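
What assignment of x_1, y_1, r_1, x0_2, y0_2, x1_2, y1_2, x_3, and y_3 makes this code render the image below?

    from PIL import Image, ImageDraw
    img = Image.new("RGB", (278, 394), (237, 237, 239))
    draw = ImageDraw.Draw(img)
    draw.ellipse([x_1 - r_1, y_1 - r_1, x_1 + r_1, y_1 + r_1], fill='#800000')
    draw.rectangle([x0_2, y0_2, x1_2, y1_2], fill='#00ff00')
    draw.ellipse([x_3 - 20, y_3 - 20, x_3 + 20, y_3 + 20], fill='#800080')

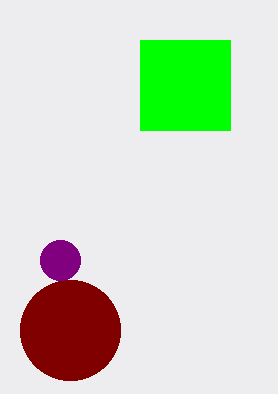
x_1 = 70, y_1 = 330, r_1 = 50, x0_2 = 140, y0_2 = 40, x1_2 = 230, y1_2 = 130, x_3 = 60, y_3 = 260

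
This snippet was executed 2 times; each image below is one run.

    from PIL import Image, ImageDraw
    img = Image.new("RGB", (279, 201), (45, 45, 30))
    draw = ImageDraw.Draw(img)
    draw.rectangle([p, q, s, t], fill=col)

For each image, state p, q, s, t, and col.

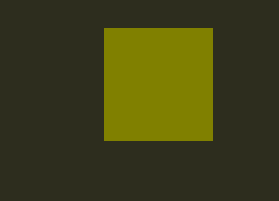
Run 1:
p = 104
q = 28
s = 212
t = 140
col = 'olive'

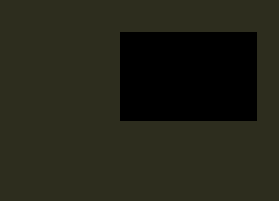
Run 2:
p = 120
q = 32
s = 256
t = 120
col = 'black'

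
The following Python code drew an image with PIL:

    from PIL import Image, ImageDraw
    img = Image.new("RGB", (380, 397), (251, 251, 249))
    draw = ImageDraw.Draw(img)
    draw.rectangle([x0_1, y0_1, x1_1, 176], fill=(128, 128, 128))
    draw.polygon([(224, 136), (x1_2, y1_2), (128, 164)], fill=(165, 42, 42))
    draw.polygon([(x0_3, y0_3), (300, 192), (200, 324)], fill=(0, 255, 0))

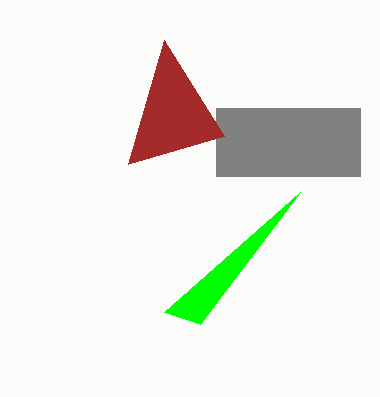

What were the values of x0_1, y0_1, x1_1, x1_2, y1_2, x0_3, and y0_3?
x0_1 = 216; y0_1 = 108; x1_1 = 360; x1_2 = 164; y1_2 = 40; x0_3 = 164; y0_3 = 312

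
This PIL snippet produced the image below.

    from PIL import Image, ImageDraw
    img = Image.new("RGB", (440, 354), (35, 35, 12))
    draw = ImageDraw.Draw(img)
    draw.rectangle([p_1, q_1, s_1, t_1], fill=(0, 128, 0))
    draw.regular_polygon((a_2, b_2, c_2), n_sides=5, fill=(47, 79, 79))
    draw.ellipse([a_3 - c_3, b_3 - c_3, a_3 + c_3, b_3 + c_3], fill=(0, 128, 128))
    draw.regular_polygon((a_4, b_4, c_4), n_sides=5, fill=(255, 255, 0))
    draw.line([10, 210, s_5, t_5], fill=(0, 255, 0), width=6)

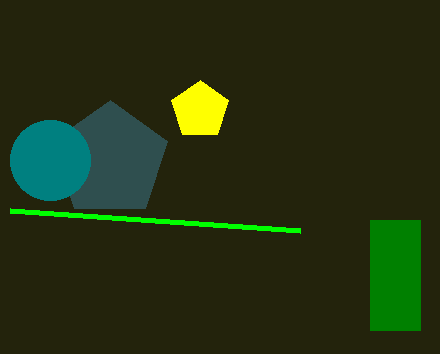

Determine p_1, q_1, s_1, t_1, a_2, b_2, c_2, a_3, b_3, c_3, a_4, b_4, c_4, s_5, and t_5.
p_1 = 370
q_1 = 220
s_1 = 420
t_1 = 330
a_2 = 110
b_2 = 160
c_2 = 60
a_3 = 50
b_3 = 160
c_3 = 40
a_4 = 200
b_4 = 110
c_4 = 30
s_5 = 300
t_5 = 230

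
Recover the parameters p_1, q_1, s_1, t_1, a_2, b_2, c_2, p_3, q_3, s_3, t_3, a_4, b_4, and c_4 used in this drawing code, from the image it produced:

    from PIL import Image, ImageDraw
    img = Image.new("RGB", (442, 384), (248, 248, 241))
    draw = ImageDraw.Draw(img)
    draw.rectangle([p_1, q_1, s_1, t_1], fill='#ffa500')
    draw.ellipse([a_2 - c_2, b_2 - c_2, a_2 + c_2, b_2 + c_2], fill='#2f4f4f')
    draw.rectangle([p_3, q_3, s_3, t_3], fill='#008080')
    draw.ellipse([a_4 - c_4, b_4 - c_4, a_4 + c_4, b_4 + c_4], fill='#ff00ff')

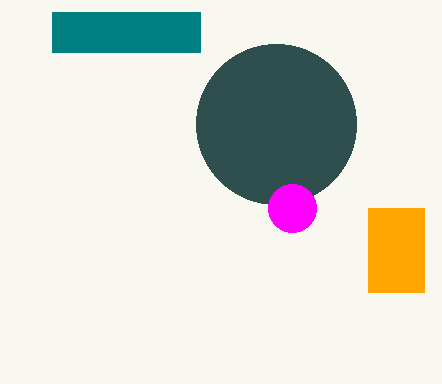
p_1 = 368
q_1 = 208
s_1 = 424
t_1 = 292
a_2 = 276
b_2 = 124
c_2 = 80
p_3 = 52
q_3 = 12
s_3 = 200
t_3 = 52
a_4 = 292
b_4 = 208
c_4 = 24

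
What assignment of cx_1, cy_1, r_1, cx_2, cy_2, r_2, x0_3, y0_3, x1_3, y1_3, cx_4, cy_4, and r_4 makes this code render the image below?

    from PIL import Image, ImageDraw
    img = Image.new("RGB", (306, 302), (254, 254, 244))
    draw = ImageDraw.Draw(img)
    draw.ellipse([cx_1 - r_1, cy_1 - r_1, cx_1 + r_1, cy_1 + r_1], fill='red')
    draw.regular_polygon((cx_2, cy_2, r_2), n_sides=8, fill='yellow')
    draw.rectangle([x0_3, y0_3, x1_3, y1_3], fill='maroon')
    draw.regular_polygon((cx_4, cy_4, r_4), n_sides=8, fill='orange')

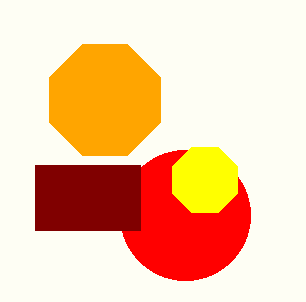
cx_1 = 185
cy_1 = 215
r_1 = 65
cx_2 = 205
cy_2 = 180
r_2 = 35
x0_3 = 35
y0_3 = 165
x1_3 = 140
y1_3 = 230
cx_4 = 105
cy_4 = 100
r_4 = 60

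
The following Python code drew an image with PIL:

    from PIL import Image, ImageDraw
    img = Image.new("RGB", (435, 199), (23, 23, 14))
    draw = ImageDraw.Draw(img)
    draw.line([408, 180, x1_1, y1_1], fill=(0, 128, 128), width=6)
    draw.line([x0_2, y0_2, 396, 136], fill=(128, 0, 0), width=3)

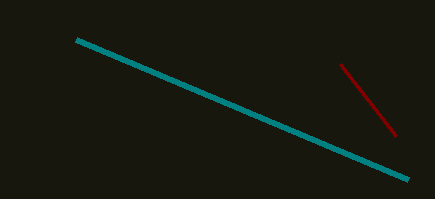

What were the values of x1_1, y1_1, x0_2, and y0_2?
x1_1 = 76; y1_1 = 40; x0_2 = 340; y0_2 = 64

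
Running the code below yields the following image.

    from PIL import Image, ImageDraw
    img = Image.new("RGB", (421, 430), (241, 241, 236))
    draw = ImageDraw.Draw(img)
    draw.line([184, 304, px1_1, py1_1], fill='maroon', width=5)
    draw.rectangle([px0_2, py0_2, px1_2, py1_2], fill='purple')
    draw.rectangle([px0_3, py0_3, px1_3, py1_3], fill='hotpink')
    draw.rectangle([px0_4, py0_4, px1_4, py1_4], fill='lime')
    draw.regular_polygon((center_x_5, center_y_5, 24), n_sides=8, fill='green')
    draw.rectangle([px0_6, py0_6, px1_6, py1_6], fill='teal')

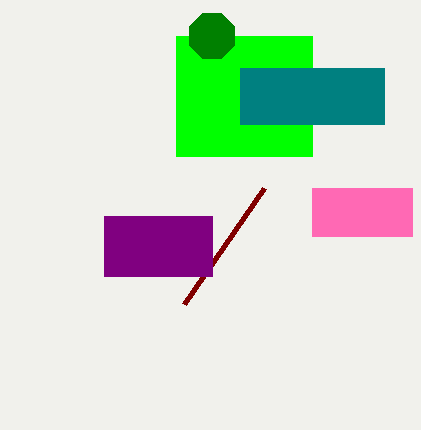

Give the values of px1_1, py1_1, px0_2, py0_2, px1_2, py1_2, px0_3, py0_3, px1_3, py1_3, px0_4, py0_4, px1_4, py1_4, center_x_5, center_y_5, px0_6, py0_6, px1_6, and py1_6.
px1_1 = 264; py1_1 = 188; px0_2 = 104; py0_2 = 216; px1_2 = 212; py1_2 = 276; px0_3 = 312; py0_3 = 188; px1_3 = 412; py1_3 = 236; px0_4 = 176; py0_4 = 36; px1_4 = 312; py1_4 = 156; center_x_5 = 212; center_y_5 = 36; px0_6 = 240; py0_6 = 68; px1_6 = 384; py1_6 = 124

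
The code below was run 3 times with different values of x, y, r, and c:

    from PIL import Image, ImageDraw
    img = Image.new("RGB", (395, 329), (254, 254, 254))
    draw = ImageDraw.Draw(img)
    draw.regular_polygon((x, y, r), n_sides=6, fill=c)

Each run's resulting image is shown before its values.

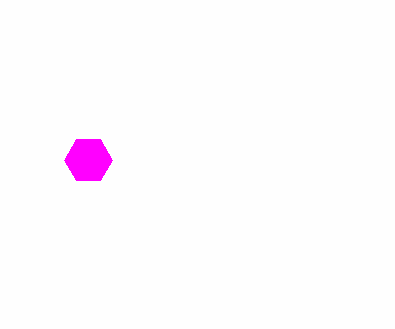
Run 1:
x = 88; y = 160; r = 24; c = 'magenta'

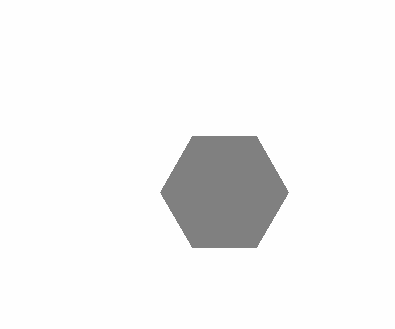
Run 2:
x = 224, y = 192, r = 64, c = 'gray'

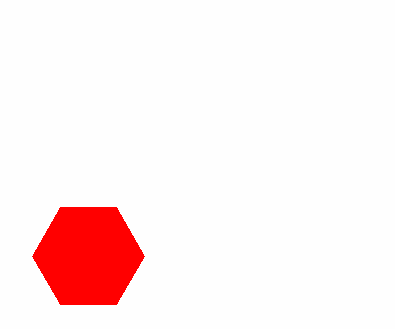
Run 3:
x = 88, y = 256, r = 56, c = 'red'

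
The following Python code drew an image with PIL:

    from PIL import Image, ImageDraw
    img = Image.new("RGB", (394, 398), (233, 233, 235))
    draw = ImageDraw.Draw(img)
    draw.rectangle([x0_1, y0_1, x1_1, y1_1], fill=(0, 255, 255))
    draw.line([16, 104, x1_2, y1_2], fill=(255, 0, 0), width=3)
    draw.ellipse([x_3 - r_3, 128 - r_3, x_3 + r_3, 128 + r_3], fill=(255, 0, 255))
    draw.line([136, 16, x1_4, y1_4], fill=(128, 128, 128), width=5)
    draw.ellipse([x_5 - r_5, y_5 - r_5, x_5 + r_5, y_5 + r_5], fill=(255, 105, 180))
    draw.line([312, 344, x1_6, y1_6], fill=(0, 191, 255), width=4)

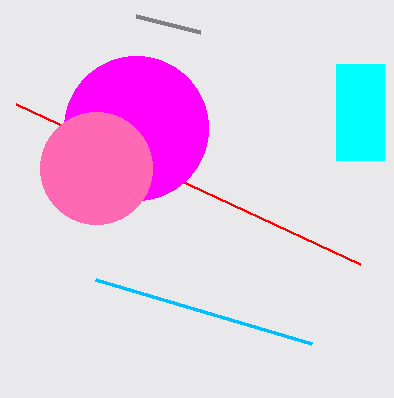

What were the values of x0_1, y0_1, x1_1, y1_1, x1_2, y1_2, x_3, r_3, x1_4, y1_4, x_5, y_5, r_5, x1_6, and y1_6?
x0_1 = 336, y0_1 = 64, x1_1 = 384, y1_1 = 160, x1_2 = 360, y1_2 = 264, x_3 = 136, r_3 = 72, x1_4 = 200, y1_4 = 32, x_5 = 96, y_5 = 168, r_5 = 56, x1_6 = 96, y1_6 = 280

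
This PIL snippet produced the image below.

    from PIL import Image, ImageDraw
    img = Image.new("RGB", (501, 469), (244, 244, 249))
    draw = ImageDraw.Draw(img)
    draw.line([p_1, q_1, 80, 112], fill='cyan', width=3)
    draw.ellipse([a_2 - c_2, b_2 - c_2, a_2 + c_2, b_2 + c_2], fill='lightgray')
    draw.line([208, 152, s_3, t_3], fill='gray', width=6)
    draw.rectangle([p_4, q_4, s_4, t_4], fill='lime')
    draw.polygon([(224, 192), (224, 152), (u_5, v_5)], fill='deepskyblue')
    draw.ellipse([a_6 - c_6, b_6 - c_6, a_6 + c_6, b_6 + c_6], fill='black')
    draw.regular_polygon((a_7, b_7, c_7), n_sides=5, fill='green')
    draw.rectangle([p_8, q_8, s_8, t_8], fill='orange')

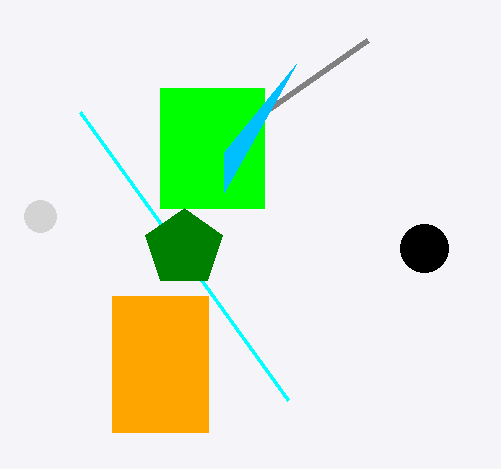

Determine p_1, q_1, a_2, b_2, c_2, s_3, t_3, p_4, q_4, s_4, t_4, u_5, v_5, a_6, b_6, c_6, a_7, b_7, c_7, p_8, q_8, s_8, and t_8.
p_1 = 288; q_1 = 400; a_2 = 40; b_2 = 216; c_2 = 16; s_3 = 368; t_3 = 40; p_4 = 160; q_4 = 88; s_4 = 264; t_4 = 208; u_5 = 296; v_5 = 64; a_6 = 424; b_6 = 248; c_6 = 24; a_7 = 184; b_7 = 248; c_7 = 40; p_8 = 112; q_8 = 296; s_8 = 208; t_8 = 432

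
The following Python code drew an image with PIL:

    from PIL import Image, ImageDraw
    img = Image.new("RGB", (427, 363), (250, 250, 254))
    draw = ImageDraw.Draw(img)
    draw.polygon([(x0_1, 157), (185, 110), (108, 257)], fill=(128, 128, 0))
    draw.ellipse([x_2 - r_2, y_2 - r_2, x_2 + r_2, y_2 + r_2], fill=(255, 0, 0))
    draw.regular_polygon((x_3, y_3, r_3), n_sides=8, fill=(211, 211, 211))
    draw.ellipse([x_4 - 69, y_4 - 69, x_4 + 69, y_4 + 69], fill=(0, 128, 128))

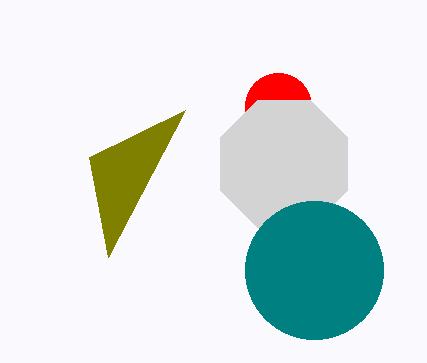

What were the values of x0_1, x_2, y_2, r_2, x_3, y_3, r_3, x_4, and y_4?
x0_1 = 89, x_2 = 278, y_2 = 106, r_2 = 33, x_3 = 284, y_3 = 164, r_3 = 69, x_4 = 314, y_4 = 270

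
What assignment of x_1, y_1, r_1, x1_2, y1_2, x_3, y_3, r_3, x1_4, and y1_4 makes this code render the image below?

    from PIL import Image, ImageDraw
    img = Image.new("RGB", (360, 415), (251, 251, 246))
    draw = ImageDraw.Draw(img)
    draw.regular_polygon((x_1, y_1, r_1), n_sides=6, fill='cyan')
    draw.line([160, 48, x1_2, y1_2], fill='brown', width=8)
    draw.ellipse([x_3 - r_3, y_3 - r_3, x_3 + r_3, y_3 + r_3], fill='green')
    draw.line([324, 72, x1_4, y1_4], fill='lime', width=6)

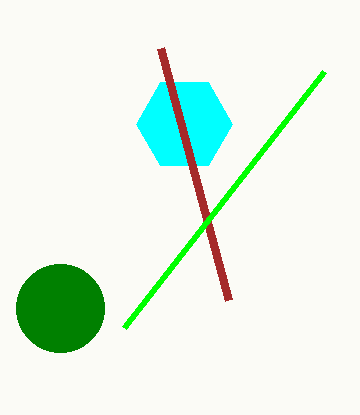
x_1 = 184; y_1 = 124; r_1 = 48; x1_2 = 228; y1_2 = 300; x_3 = 60; y_3 = 308; r_3 = 44; x1_4 = 124; y1_4 = 328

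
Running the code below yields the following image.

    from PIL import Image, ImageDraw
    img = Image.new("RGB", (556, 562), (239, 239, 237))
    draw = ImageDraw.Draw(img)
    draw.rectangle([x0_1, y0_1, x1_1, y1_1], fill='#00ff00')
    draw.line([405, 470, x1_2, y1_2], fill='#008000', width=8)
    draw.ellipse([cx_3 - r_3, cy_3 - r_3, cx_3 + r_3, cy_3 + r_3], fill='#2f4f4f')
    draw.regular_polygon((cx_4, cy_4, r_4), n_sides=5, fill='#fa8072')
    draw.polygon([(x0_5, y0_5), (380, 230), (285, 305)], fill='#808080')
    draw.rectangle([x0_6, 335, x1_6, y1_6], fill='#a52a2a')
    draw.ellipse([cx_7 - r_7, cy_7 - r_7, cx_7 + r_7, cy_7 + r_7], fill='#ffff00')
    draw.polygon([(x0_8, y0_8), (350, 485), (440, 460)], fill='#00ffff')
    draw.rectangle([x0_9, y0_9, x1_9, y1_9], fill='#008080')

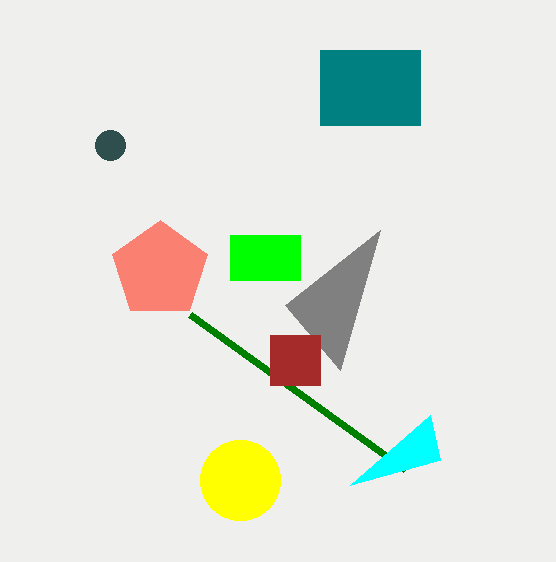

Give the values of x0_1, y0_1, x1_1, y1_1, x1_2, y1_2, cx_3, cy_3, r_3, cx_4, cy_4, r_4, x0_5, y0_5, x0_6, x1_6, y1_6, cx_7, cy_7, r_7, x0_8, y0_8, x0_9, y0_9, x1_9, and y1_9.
x0_1 = 230, y0_1 = 235, x1_1 = 300, y1_1 = 280, x1_2 = 190, y1_2 = 315, cx_3 = 110, cy_3 = 145, r_3 = 15, cx_4 = 160, cy_4 = 270, r_4 = 50, x0_5 = 340, y0_5 = 370, x0_6 = 270, x1_6 = 320, y1_6 = 385, cx_7 = 240, cy_7 = 480, r_7 = 40, x0_8 = 430, y0_8 = 415, x0_9 = 320, y0_9 = 50, x1_9 = 420, y1_9 = 125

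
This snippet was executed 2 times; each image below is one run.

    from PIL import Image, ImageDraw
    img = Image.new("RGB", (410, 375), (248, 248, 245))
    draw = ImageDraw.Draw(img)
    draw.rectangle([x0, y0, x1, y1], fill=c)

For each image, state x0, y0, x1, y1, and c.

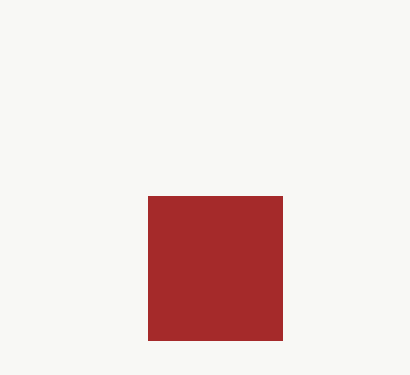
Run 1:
x0 = 148; y0 = 196; x1 = 282; y1 = 340; c = 'brown'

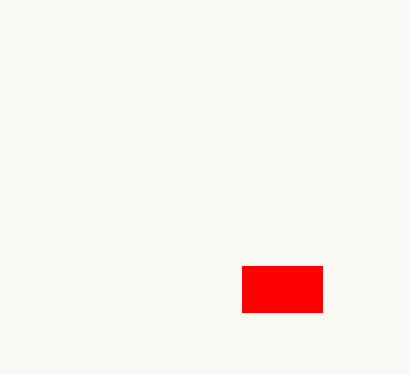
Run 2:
x0 = 242
y0 = 266
x1 = 322
y1 = 312
c = 'red'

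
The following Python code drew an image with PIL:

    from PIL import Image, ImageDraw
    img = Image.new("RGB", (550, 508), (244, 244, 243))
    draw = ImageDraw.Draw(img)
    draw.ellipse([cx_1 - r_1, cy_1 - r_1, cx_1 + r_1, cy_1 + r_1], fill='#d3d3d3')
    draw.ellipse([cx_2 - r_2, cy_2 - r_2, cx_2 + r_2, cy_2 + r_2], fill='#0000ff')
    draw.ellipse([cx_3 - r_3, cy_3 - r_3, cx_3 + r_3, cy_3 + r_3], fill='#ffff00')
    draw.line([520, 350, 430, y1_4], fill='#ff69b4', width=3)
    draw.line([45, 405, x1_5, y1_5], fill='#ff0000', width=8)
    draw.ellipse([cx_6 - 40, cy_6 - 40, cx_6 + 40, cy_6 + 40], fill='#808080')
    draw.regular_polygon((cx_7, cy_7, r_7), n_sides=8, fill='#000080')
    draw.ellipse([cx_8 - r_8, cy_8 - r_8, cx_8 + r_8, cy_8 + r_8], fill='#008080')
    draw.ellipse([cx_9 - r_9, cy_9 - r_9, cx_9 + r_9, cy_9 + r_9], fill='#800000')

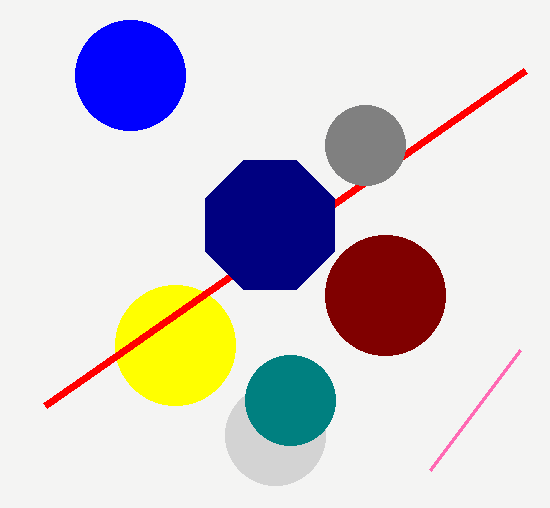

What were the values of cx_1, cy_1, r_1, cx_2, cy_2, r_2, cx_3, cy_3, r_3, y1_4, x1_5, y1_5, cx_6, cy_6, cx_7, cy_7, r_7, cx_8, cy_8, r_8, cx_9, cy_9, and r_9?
cx_1 = 275; cy_1 = 435; r_1 = 50; cx_2 = 130; cy_2 = 75; r_2 = 55; cx_3 = 175; cy_3 = 345; r_3 = 60; y1_4 = 470; x1_5 = 525; y1_5 = 70; cx_6 = 365; cy_6 = 145; cx_7 = 270; cy_7 = 225; r_7 = 70; cx_8 = 290; cy_8 = 400; r_8 = 45; cx_9 = 385; cy_9 = 295; r_9 = 60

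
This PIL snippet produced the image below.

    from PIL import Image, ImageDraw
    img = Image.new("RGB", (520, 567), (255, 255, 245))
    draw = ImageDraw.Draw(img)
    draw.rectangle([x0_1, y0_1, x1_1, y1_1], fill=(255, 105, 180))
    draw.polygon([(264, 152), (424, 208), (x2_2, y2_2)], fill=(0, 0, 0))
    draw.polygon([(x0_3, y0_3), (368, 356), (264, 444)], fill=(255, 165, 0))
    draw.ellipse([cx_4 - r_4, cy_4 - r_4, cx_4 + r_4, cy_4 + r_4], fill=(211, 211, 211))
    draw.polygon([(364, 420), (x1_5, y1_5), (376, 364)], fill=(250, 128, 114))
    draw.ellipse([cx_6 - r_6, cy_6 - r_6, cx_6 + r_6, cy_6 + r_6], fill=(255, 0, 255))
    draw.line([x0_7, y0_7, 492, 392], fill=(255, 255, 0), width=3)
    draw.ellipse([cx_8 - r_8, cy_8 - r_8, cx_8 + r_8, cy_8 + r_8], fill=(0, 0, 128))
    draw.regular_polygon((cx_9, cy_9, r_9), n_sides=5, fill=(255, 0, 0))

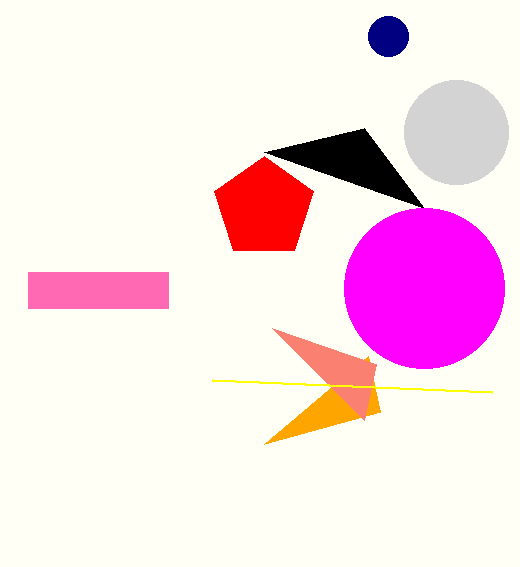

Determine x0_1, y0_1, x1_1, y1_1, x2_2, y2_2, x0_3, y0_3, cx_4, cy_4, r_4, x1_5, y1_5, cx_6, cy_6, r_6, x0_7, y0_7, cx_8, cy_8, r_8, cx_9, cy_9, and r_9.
x0_1 = 28
y0_1 = 272
x1_1 = 168
y1_1 = 308
x2_2 = 364
y2_2 = 128
x0_3 = 380
y0_3 = 412
cx_4 = 456
cy_4 = 132
r_4 = 52
x1_5 = 272
y1_5 = 328
cx_6 = 424
cy_6 = 288
r_6 = 80
x0_7 = 212
y0_7 = 380
cx_8 = 388
cy_8 = 36
r_8 = 20
cx_9 = 264
cy_9 = 208
r_9 = 52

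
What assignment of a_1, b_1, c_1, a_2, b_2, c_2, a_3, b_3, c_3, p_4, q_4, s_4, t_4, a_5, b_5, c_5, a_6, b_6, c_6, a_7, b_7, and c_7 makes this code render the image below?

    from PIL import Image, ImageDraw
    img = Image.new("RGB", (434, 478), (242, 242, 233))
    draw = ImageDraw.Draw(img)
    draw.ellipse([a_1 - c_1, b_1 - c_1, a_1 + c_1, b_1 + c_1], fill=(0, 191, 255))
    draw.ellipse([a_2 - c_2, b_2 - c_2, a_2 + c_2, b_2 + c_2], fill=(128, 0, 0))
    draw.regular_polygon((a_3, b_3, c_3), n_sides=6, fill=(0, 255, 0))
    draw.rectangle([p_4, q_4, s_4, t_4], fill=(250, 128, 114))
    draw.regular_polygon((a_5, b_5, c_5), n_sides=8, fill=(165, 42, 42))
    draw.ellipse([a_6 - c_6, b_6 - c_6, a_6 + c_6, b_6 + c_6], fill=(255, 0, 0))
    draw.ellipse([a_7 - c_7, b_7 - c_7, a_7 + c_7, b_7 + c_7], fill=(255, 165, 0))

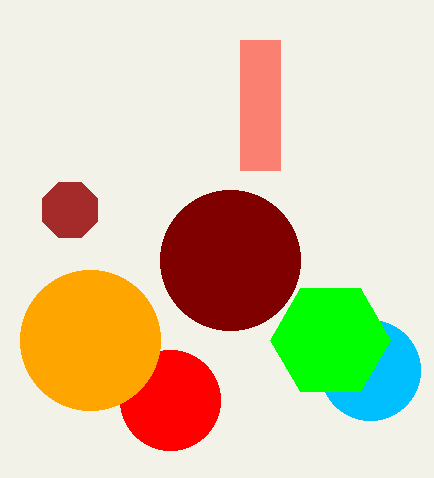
a_1 = 370, b_1 = 370, c_1 = 50, a_2 = 230, b_2 = 260, c_2 = 70, a_3 = 330, b_3 = 340, c_3 = 60, p_4 = 240, q_4 = 40, s_4 = 280, t_4 = 170, a_5 = 70, b_5 = 210, c_5 = 30, a_6 = 170, b_6 = 400, c_6 = 50, a_7 = 90, b_7 = 340, c_7 = 70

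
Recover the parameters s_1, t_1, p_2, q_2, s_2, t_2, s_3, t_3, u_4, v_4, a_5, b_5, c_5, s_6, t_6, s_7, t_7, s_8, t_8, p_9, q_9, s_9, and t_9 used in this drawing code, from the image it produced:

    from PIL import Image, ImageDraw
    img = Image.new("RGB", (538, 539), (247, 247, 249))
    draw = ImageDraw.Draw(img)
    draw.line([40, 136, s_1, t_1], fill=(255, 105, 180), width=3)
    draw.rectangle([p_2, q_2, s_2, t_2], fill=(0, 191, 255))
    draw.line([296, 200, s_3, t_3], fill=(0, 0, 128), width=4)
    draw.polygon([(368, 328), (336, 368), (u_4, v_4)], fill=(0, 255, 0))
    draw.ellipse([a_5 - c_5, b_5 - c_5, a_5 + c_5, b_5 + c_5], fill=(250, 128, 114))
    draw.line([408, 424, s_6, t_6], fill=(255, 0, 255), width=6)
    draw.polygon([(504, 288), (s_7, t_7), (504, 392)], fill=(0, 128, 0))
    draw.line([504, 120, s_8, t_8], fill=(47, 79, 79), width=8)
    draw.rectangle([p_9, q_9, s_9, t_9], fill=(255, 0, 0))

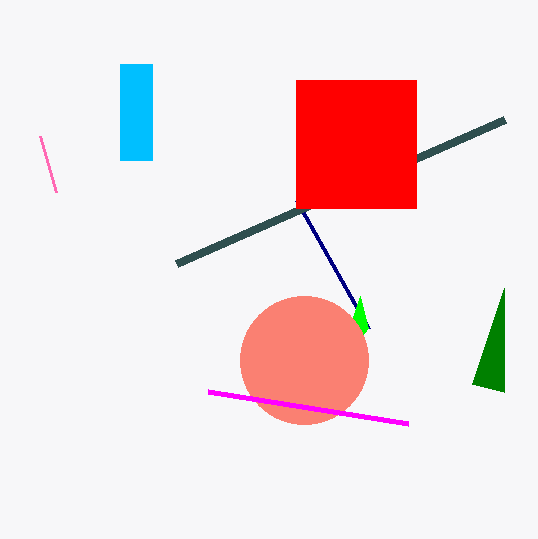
s_1 = 56, t_1 = 192, p_2 = 120, q_2 = 64, s_2 = 152, t_2 = 160, s_3 = 368, t_3 = 328, u_4 = 360, v_4 = 296, a_5 = 304, b_5 = 360, c_5 = 64, s_6 = 208, t_6 = 392, s_7 = 472, t_7 = 384, s_8 = 176, t_8 = 264, p_9 = 296, q_9 = 80, s_9 = 416, t_9 = 208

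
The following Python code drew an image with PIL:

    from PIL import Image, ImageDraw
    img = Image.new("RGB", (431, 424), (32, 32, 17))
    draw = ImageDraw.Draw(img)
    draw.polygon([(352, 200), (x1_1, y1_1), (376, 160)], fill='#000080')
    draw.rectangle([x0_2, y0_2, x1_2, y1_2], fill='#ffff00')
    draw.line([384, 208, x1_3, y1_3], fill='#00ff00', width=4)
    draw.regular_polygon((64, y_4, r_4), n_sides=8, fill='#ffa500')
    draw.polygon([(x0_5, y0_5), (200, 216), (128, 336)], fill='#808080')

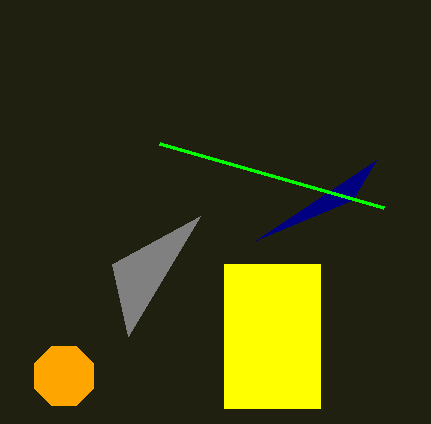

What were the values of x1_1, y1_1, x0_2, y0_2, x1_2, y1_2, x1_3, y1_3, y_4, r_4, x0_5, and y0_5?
x1_1 = 256
y1_1 = 240
x0_2 = 224
y0_2 = 264
x1_2 = 320
y1_2 = 408
x1_3 = 160
y1_3 = 144
y_4 = 376
r_4 = 32
x0_5 = 112
y0_5 = 264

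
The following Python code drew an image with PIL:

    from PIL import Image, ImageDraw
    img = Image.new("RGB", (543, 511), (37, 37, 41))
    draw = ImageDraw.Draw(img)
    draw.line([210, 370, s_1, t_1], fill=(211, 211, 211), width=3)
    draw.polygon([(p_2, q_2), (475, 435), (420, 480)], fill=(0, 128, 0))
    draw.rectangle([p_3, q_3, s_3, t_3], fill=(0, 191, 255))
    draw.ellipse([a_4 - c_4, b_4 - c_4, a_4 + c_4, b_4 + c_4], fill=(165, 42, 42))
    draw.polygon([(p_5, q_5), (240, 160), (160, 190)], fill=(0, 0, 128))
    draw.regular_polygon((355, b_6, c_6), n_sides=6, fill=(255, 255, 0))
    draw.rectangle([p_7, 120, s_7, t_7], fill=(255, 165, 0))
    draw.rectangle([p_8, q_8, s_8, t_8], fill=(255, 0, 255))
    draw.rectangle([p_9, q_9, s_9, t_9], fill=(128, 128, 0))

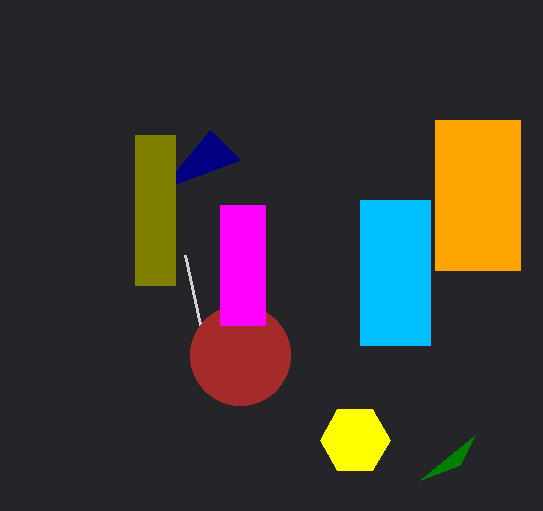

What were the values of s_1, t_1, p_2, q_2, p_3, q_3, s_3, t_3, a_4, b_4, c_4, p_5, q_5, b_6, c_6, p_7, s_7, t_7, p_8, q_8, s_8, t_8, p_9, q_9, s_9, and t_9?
s_1 = 185; t_1 = 255; p_2 = 460; q_2 = 465; p_3 = 360; q_3 = 200; s_3 = 430; t_3 = 345; a_4 = 240; b_4 = 355; c_4 = 50; p_5 = 210; q_5 = 130; b_6 = 440; c_6 = 35; p_7 = 435; s_7 = 520; t_7 = 270; p_8 = 220; q_8 = 205; s_8 = 265; t_8 = 325; p_9 = 135; q_9 = 135; s_9 = 175; t_9 = 285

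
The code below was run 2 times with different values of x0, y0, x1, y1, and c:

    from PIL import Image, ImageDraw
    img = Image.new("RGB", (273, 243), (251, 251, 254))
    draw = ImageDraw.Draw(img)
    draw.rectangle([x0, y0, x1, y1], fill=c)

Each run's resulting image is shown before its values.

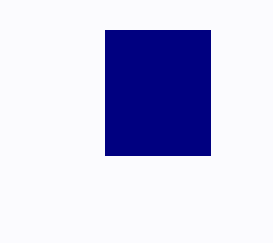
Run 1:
x0 = 105
y0 = 30
x1 = 210
y1 = 155
c = 'navy'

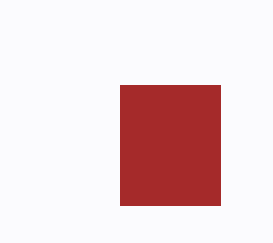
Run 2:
x0 = 120
y0 = 85
x1 = 220
y1 = 205
c = 'brown'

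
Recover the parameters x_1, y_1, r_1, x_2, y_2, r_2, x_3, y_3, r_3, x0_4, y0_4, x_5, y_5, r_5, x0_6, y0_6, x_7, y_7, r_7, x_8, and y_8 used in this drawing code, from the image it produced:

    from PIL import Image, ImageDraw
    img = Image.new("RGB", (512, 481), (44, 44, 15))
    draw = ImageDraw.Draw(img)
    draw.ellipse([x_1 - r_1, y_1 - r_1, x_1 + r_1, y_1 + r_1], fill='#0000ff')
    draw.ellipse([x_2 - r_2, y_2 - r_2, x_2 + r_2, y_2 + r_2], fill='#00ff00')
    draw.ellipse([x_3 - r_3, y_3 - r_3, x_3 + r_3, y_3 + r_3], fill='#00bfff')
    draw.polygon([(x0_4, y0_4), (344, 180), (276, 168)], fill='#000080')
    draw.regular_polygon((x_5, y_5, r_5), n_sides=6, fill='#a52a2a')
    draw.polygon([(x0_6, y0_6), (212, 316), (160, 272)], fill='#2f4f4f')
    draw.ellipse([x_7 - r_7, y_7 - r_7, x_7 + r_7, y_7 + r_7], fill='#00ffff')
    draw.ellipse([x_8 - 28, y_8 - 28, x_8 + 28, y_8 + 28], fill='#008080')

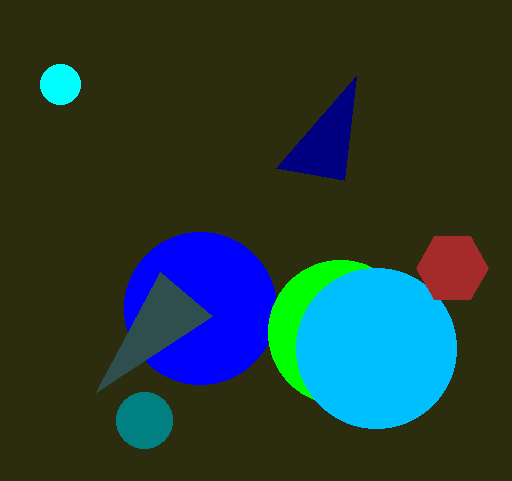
x_1 = 200, y_1 = 308, r_1 = 76, x_2 = 340, y_2 = 332, r_2 = 72, x_3 = 376, y_3 = 348, r_3 = 80, x0_4 = 356, y0_4 = 76, x_5 = 452, y_5 = 268, r_5 = 36, x0_6 = 96, y0_6 = 392, x_7 = 60, y_7 = 84, r_7 = 20, x_8 = 144, y_8 = 420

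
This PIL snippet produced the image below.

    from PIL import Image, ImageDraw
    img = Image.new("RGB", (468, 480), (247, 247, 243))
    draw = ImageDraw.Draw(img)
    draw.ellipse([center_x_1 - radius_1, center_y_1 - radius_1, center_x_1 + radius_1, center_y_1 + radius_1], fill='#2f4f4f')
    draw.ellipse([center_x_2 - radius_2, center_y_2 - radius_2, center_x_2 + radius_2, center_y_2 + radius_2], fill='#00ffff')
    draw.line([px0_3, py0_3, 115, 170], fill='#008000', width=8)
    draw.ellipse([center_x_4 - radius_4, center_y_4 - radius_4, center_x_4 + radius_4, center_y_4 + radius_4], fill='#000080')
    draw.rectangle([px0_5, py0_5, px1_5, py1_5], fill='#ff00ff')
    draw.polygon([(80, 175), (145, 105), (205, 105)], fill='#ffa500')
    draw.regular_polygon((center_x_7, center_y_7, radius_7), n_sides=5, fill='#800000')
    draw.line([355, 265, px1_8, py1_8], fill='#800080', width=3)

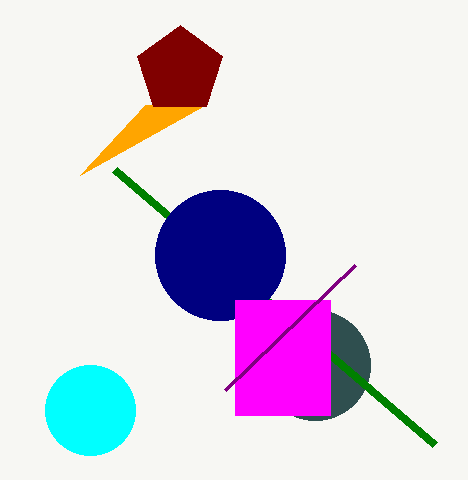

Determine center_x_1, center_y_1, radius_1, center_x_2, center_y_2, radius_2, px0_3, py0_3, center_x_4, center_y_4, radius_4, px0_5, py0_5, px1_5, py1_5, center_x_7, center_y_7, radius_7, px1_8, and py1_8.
center_x_1 = 315; center_y_1 = 365; radius_1 = 55; center_x_2 = 90; center_y_2 = 410; radius_2 = 45; px0_3 = 435; py0_3 = 445; center_x_4 = 220; center_y_4 = 255; radius_4 = 65; px0_5 = 235; py0_5 = 300; px1_5 = 330; py1_5 = 415; center_x_7 = 180; center_y_7 = 70; radius_7 = 45; px1_8 = 225; py1_8 = 390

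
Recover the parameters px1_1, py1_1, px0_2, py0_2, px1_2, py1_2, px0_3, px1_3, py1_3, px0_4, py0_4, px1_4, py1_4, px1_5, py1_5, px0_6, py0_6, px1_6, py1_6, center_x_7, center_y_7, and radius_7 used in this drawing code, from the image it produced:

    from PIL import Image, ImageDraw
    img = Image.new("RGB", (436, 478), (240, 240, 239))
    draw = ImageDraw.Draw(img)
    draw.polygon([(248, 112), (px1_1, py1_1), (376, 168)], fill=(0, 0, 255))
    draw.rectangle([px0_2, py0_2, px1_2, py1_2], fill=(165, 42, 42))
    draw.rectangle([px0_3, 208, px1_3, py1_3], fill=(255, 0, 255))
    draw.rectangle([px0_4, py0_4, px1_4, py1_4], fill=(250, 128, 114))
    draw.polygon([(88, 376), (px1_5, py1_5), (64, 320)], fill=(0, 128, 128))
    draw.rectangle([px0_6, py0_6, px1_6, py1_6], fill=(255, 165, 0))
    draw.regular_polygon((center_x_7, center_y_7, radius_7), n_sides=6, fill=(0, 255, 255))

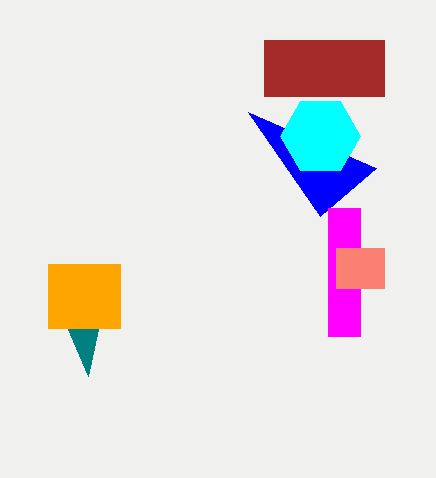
px1_1 = 320, py1_1 = 216, px0_2 = 264, py0_2 = 40, px1_2 = 384, py1_2 = 96, px0_3 = 328, px1_3 = 360, py1_3 = 336, px0_4 = 336, py0_4 = 248, px1_4 = 384, py1_4 = 288, px1_5 = 112, py1_5 = 264, px0_6 = 48, py0_6 = 264, px1_6 = 120, py1_6 = 328, center_x_7 = 320, center_y_7 = 136, radius_7 = 40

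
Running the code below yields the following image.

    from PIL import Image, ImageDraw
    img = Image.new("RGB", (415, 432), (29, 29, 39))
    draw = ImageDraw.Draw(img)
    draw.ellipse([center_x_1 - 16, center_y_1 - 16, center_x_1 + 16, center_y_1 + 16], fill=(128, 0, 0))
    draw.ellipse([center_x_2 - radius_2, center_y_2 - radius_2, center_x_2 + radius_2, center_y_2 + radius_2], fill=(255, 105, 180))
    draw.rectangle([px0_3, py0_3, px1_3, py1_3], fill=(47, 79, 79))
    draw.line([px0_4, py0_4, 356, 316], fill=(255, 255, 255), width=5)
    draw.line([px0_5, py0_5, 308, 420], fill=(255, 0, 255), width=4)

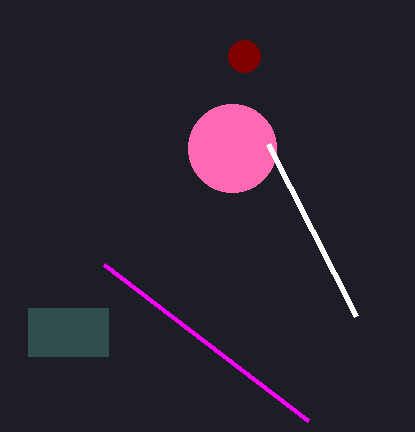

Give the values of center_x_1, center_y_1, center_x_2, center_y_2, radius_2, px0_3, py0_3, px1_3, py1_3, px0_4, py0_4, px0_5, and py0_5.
center_x_1 = 244, center_y_1 = 56, center_x_2 = 232, center_y_2 = 148, radius_2 = 44, px0_3 = 28, py0_3 = 308, px1_3 = 108, py1_3 = 356, px0_4 = 268, py0_4 = 144, px0_5 = 104, py0_5 = 264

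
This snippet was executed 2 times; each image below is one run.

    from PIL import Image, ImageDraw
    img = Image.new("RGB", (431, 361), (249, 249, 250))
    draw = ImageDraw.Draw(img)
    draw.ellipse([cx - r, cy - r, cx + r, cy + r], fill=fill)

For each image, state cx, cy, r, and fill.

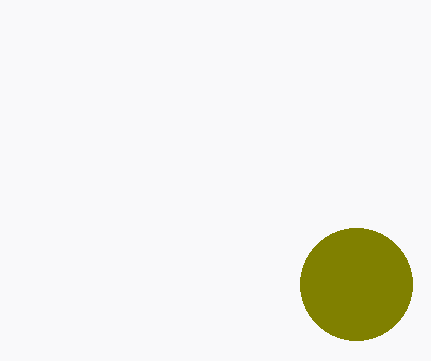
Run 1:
cx = 356, cy = 284, r = 56, fill = 'olive'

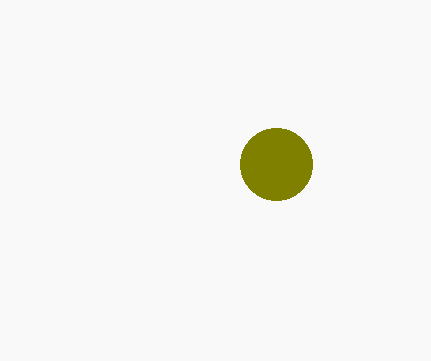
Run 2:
cx = 276
cy = 164
r = 36
fill = 'olive'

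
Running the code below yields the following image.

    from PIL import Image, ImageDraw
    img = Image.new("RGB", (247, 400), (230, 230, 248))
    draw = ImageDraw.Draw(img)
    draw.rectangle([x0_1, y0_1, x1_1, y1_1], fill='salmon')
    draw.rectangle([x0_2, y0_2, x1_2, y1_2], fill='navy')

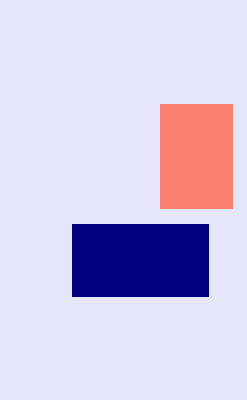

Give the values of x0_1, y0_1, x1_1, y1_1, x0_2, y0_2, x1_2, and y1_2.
x0_1 = 160; y0_1 = 104; x1_1 = 232; y1_1 = 208; x0_2 = 72; y0_2 = 224; x1_2 = 208; y1_2 = 296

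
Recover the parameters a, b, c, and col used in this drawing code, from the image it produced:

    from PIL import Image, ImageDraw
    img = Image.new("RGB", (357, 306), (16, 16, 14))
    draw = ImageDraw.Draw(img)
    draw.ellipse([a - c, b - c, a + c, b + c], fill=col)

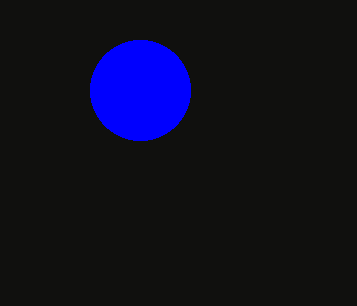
a = 140, b = 90, c = 50, col = 'blue'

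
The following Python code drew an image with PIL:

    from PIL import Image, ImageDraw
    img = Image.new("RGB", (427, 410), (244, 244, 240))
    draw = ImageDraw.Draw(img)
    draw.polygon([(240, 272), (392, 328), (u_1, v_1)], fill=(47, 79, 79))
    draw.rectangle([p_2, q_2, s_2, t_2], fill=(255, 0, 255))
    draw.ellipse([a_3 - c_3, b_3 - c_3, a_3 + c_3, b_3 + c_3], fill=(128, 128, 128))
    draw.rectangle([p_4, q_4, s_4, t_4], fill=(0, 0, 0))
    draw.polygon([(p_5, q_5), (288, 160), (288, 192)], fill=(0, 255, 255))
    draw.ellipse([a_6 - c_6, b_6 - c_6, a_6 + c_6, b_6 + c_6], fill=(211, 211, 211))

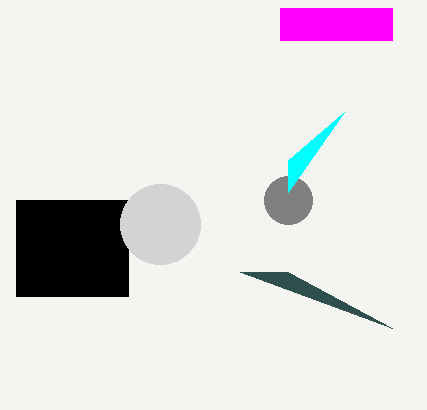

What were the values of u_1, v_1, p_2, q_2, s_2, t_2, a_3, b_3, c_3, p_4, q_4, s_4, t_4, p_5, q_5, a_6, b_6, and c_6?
u_1 = 288
v_1 = 272
p_2 = 280
q_2 = 8
s_2 = 392
t_2 = 40
a_3 = 288
b_3 = 200
c_3 = 24
p_4 = 16
q_4 = 200
s_4 = 128
t_4 = 296
p_5 = 344
q_5 = 112
a_6 = 160
b_6 = 224
c_6 = 40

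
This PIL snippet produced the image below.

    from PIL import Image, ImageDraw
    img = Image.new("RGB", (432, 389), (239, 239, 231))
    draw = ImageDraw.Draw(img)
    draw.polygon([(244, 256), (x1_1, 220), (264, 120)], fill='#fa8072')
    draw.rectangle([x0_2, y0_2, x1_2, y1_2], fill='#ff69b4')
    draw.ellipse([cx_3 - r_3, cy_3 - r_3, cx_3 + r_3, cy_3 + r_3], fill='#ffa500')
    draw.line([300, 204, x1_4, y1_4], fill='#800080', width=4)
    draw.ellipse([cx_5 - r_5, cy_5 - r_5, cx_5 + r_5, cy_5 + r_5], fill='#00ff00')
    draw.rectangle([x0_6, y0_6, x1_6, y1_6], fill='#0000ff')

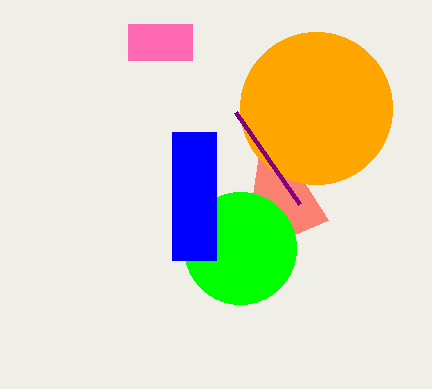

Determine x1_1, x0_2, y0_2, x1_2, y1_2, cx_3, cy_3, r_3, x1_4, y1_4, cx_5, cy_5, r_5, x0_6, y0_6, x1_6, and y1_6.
x1_1 = 328
x0_2 = 128
y0_2 = 24
x1_2 = 192
y1_2 = 60
cx_3 = 316
cy_3 = 108
r_3 = 76
x1_4 = 236
y1_4 = 112
cx_5 = 240
cy_5 = 248
r_5 = 56
x0_6 = 172
y0_6 = 132
x1_6 = 216
y1_6 = 260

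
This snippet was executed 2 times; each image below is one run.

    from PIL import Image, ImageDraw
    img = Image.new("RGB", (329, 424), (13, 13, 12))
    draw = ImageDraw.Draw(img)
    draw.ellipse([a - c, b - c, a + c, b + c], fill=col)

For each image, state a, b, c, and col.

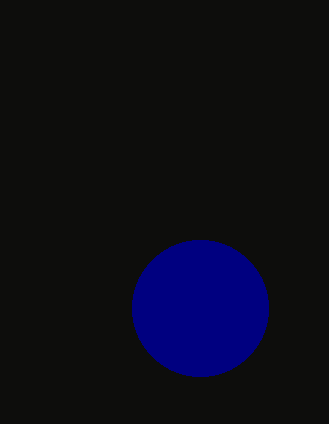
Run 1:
a = 200; b = 308; c = 68; col = 'navy'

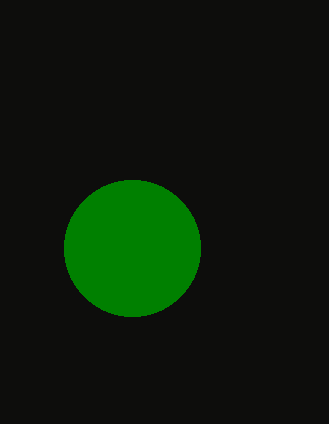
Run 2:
a = 132, b = 248, c = 68, col = 'green'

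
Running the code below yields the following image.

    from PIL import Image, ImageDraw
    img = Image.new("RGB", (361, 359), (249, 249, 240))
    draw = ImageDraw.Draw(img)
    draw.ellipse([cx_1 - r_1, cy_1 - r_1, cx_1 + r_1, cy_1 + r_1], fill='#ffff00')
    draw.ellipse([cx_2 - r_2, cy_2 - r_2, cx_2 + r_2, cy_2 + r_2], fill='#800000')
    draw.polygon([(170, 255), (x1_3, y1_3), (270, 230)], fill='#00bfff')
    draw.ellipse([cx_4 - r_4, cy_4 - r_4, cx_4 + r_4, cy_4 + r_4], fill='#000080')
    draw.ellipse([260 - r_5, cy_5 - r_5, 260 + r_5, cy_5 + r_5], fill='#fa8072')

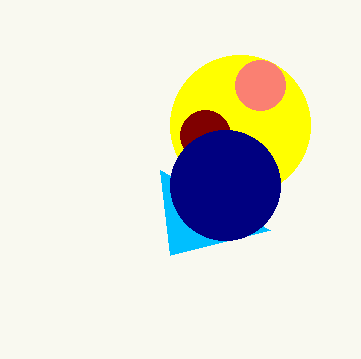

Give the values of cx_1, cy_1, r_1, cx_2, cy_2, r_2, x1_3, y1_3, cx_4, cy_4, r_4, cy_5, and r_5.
cx_1 = 240, cy_1 = 125, r_1 = 70, cx_2 = 205, cy_2 = 135, r_2 = 25, x1_3 = 160, y1_3 = 170, cx_4 = 225, cy_4 = 185, r_4 = 55, cy_5 = 85, r_5 = 25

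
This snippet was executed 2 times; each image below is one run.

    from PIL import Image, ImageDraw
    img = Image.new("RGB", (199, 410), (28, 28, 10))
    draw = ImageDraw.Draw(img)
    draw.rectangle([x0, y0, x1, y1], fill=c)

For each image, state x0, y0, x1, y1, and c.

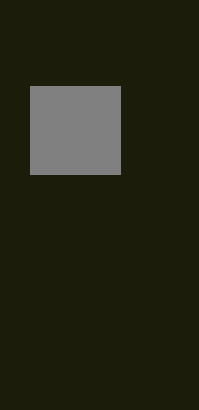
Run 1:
x0 = 30; y0 = 86; x1 = 120; y1 = 174; c = 'gray'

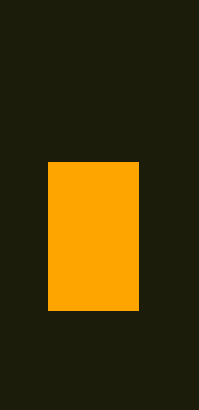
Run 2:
x0 = 48; y0 = 162; x1 = 138; y1 = 310; c = 'orange'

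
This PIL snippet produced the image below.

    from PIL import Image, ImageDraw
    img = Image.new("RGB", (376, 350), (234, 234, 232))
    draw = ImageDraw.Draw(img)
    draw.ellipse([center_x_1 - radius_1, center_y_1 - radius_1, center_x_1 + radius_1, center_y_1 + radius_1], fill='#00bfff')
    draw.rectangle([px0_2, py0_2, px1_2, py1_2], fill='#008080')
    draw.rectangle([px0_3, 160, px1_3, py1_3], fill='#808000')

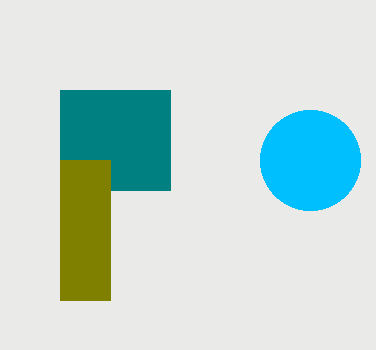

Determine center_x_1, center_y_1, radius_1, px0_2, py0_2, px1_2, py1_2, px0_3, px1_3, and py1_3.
center_x_1 = 310; center_y_1 = 160; radius_1 = 50; px0_2 = 60; py0_2 = 90; px1_2 = 170; py1_2 = 190; px0_3 = 60; px1_3 = 110; py1_3 = 300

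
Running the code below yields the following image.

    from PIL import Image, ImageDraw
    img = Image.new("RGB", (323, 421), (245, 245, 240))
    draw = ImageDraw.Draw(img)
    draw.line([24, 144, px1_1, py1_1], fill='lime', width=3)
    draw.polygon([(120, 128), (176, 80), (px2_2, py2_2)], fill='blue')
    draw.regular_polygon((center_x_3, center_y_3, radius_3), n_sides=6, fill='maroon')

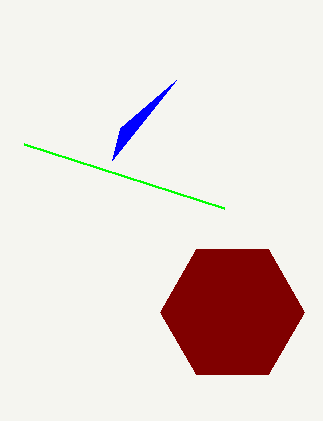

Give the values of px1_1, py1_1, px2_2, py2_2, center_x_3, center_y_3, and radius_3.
px1_1 = 224, py1_1 = 208, px2_2 = 112, py2_2 = 160, center_x_3 = 232, center_y_3 = 312, radius_3 = 72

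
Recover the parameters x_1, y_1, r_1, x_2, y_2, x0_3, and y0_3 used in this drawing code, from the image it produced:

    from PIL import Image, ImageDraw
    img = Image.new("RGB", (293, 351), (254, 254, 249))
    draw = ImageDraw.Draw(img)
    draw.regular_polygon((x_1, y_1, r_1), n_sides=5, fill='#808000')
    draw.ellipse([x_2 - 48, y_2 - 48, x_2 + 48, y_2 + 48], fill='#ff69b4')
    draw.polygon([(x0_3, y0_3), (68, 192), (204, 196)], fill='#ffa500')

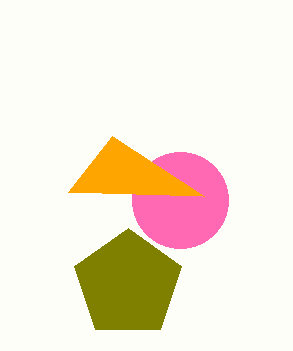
x_1 = 128; y_1 = 284; r_1 = 56; x_2 = 180; y_2 = 200; x0_3 = 112; y0_3 = 136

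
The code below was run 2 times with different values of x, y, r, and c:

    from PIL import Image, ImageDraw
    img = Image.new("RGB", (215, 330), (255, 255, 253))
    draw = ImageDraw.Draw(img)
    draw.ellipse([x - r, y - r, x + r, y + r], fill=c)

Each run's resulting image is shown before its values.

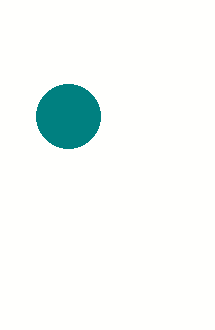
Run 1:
x = 68
y = 116
r = 32
c = 'teal'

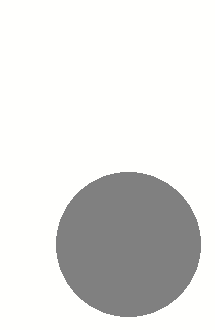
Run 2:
x = 128, y = 244, r = 72, c = 'gray'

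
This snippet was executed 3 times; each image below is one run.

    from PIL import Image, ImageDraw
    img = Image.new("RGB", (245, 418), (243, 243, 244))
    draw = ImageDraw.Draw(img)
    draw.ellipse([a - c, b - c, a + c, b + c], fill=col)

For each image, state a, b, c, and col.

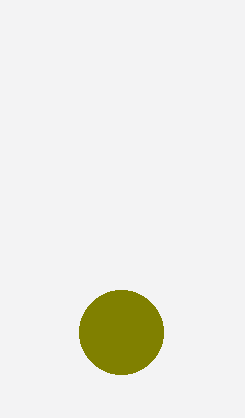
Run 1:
a = 121
b = 332
c = 42
col = 'olive'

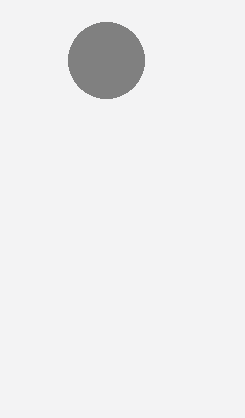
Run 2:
a = 106
b = 60
c = 38
col = 'gray'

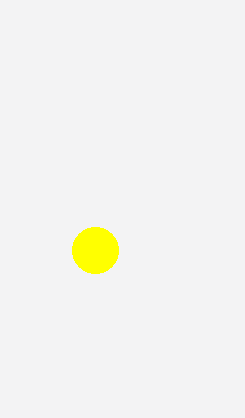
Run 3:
a = 95, b = 250, c = 23, col = 'yellow'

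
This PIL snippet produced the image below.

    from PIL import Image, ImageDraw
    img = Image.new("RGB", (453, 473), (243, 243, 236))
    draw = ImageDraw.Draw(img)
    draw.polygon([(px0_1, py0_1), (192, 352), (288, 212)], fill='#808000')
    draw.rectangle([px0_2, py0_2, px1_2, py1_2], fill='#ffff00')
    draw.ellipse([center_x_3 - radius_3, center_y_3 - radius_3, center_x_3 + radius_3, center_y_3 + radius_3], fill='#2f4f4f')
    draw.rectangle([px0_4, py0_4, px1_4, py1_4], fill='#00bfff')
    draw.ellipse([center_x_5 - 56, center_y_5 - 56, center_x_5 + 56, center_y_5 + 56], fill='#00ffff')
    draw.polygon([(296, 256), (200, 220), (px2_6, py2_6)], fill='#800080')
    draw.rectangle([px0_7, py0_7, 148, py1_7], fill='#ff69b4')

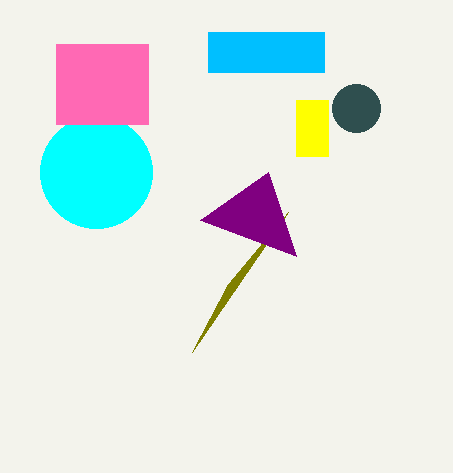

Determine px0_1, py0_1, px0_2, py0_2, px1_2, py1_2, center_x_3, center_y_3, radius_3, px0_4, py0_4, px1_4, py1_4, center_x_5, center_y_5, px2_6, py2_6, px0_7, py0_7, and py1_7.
px0_1 = 228; py0_1 = 284; px0_2 = 296; py0_2 = 100; px1_2 = 328; py1_2 = 156; center_x_3 = 356; center_y_3 = 108; radius_3 = 24; px0_4 = 208; py0_4 = 32; px1_4 = 324; py1_4 = 72; center_x_5 = 96; center_y_5 = 172; px2_6 = 268; py2_6 = 172; px0_7 = 56; py0_7 = 44; py1_7 = 124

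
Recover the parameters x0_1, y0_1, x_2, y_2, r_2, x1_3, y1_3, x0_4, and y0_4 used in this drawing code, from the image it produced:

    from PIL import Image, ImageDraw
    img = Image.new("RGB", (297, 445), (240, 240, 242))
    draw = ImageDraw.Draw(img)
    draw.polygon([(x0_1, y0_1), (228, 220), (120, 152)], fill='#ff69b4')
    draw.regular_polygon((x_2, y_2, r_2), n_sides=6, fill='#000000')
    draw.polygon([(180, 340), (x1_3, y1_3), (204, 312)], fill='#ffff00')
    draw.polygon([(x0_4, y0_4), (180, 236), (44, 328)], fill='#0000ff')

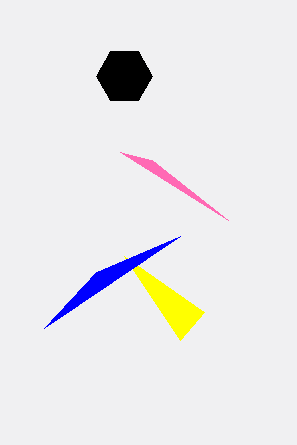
x0_1 = 152; y0_1 = 160; x_2 = 124; y_2 = 76; r_2 = 28; x1_3 = 124; y1_3 = 256; x0_4 = 96; y0_4 = 272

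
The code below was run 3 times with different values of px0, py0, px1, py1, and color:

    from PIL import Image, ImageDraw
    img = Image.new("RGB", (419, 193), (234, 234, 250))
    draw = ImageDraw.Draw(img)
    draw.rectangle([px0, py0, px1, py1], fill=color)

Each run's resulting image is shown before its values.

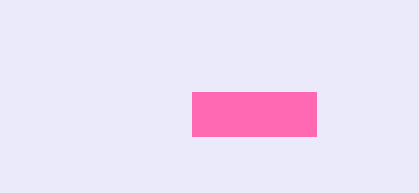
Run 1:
px0 = 192
py0 = 92
px1 = 316
py1 = 136
color = 'hotpink'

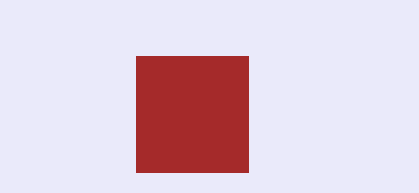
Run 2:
px0 = 136, py0 = 56, px1 = 248, py1 = 172, color = 'brown'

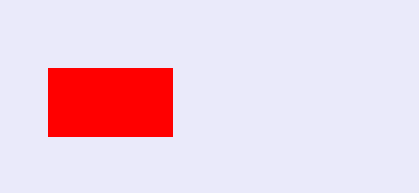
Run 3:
px0 = 48, py0 = 68, px1 = 172, py1 = 136, color = 'red'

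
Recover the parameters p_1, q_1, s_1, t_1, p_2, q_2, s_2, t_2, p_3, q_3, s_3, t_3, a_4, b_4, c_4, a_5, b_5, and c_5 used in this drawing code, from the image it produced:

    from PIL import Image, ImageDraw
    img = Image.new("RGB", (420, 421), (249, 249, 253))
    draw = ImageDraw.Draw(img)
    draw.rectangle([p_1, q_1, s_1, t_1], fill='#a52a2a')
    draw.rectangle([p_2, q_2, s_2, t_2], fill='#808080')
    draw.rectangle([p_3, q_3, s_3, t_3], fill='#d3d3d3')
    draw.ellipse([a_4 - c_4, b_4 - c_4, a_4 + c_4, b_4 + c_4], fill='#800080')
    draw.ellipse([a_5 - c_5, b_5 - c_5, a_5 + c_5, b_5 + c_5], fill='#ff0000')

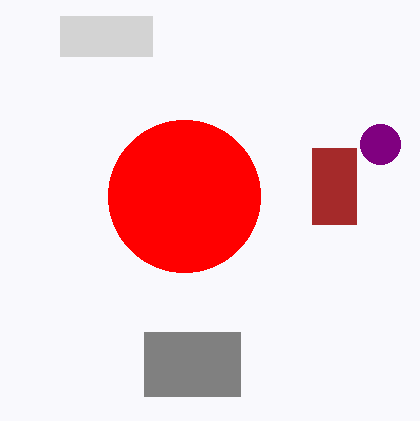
p_1 = 312, q_1 = 148, s_1 = 356, t_1 = 224, p_2 = 144, q_2 = 332, s_2 = 240, t_2 = 396, p_3 = 60, q_3 = 16, s_3 = 152, t_3 = 56, a_4 = 380, b_4 = 144, c_4 = 20, a_5 = 184, b_5 = 196, c_5 = 76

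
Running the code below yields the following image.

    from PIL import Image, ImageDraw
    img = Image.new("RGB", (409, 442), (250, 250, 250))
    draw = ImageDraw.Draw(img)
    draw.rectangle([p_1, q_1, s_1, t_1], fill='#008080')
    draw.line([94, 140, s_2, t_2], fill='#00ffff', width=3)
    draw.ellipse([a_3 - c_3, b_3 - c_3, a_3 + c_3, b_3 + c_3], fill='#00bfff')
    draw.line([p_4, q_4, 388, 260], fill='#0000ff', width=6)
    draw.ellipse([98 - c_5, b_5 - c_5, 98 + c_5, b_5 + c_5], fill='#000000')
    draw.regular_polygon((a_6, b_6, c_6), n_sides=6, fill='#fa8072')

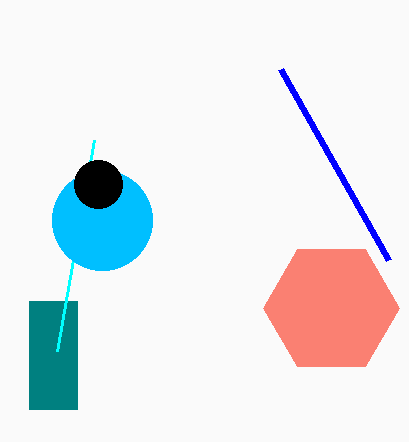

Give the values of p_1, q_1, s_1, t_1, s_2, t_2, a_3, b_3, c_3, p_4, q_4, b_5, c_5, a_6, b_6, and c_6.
p_1 = 29; q_1 = 301; s_1 = 77; t_1 = 409; s_2 = 57; t_2 = 351; a_3 = 102; b_3 = 220; c_3 = 50; p_4 = 280; q_4 = 69; b_5 = 184; c_5 = 24; a_6 = 331; b_6 = 308; c_6 = 68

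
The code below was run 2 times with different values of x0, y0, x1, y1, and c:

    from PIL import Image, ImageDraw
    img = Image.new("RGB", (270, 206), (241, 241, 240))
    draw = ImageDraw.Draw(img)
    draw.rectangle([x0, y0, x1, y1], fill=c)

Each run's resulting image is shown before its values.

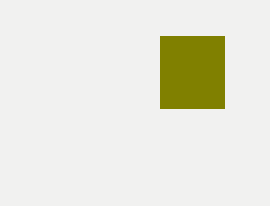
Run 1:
x0 = 160; y0 = 36; x1 = 224; y1 = 108; c = 'olive'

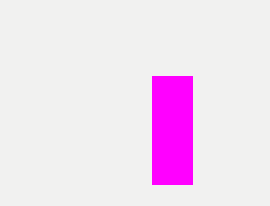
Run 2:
x0 = 152
y0 = 76
x1 = 192
y1 = 184
c = 'magenta'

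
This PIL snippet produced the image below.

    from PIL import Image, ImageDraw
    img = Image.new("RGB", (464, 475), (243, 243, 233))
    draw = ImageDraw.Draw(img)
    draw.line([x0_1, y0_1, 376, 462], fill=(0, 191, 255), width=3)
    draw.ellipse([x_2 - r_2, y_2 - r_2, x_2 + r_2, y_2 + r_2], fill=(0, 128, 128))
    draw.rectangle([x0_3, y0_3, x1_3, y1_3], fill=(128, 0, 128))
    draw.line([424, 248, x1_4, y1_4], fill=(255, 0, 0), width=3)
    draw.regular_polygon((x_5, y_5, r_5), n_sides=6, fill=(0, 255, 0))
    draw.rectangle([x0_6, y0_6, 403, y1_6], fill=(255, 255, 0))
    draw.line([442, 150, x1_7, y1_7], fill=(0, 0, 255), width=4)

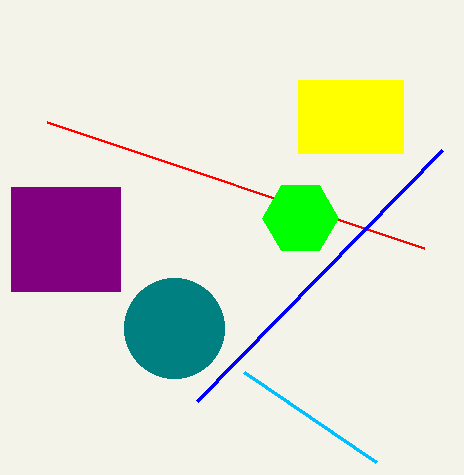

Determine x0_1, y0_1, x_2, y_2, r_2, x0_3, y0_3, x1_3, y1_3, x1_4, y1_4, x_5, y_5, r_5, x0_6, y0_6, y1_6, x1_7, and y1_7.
x0_1 = 244; y0_1 = 372; x_2 = 174; y_2 = 328; r_2 = 50; x0_3 = 11; y0_3 = 187; x1_3 = 120; y1_3 = 291; x1_4 = 47; y1_4 = 122; x_5 = 300; y_5 = 218; r_5 = 38; x0_6 = 298; y0_6 = 80; y1_6 = 153; x1_7 = 197; y1_7 = 401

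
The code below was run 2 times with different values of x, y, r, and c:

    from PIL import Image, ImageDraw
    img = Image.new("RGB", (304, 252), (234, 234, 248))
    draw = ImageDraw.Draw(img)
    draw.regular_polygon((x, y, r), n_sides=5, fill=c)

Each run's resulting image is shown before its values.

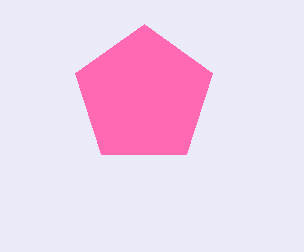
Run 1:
x = 144, y = 96, r = 72, c = 'hotpink'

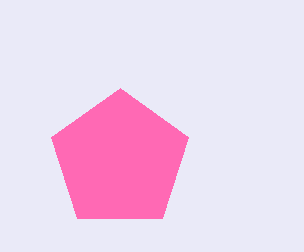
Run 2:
x = 120
y = 160
r = 72
c = 'hotpink'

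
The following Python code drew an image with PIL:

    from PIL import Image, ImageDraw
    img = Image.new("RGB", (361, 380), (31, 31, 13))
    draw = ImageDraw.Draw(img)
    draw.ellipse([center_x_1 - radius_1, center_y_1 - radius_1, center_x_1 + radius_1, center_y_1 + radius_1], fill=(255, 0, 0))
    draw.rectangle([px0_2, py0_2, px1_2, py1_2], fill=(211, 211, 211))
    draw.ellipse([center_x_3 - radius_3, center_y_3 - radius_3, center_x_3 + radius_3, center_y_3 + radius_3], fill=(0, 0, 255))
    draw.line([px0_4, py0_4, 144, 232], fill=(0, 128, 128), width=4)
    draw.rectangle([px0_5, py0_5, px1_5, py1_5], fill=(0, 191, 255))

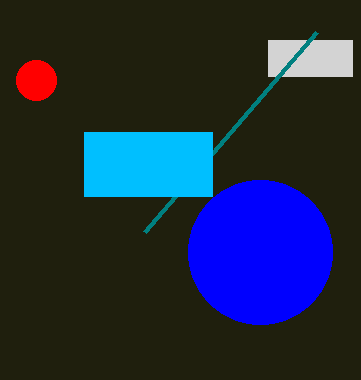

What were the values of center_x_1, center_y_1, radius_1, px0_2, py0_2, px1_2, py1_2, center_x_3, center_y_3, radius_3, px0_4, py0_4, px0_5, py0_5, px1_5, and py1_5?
center_x_1 = 36
center_y_1 = 80
radius_1 = 20
px0_2 = 268
py0_2 = 40
px1_2 = 352
py1_2 = 76
center_x_3 = 260
center_y_3 = 252
radius_3 = 72
px0_4 = 316
py0_4 = 32
px0_5 = 84
py0_5 = 132
px1_5 = 212
py1_5 = 196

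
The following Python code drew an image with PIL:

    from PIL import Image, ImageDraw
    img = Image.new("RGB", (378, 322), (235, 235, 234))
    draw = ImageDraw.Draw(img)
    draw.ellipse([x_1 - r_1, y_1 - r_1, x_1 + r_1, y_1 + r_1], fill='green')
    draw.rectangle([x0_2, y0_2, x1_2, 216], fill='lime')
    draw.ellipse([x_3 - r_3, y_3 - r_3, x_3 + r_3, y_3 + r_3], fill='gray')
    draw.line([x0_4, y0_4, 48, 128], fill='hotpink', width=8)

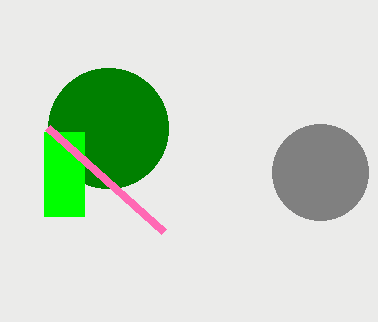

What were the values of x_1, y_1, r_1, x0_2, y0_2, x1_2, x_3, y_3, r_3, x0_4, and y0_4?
x_1 = 108, y_1 = 128, r_1 = 60, x0_2 = 44, y0_2 = 132, x1_2 = 84, x_3 = 320, y_3 = 172, r_3 = 48, x0_4 = 164, y0_4 = 232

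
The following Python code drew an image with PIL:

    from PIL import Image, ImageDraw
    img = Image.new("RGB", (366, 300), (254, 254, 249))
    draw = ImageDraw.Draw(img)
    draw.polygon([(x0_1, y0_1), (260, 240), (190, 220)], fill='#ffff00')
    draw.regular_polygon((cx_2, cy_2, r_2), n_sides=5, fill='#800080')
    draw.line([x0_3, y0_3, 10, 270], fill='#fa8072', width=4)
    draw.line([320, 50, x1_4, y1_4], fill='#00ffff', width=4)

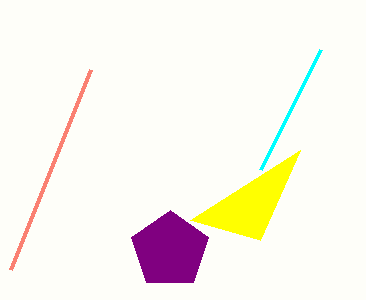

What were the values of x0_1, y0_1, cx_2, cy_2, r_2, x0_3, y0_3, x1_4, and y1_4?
x0_1 = 300, y0_1 = 150, cx_2 = 170, cy_2 = 250, r_2 = 40, x0_3 = 90, y0_3 = 70, x1_4 = 260, y1_4 = 170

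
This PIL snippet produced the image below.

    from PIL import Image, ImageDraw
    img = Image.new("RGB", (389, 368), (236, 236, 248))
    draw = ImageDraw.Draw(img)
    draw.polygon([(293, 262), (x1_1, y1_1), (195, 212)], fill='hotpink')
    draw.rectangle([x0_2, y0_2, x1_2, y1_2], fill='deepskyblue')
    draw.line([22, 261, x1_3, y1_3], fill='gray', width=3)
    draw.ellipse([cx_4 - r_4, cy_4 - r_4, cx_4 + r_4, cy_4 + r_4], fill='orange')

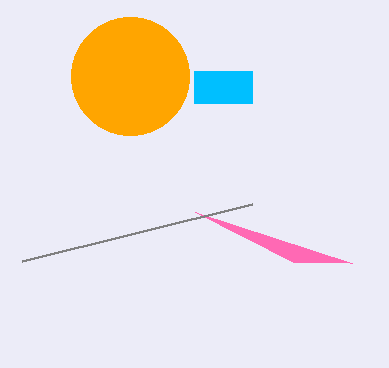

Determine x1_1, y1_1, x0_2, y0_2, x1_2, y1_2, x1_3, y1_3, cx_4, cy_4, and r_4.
x1_1 = 352; y1_1 = 263; x0_2 = 194; y0_2 = 71; x1_2 = 252; y1_2 = 103; x1_3 = 252; y1_3 = 204; cx_4 = 130; cy_4 = 76; r_4 = 59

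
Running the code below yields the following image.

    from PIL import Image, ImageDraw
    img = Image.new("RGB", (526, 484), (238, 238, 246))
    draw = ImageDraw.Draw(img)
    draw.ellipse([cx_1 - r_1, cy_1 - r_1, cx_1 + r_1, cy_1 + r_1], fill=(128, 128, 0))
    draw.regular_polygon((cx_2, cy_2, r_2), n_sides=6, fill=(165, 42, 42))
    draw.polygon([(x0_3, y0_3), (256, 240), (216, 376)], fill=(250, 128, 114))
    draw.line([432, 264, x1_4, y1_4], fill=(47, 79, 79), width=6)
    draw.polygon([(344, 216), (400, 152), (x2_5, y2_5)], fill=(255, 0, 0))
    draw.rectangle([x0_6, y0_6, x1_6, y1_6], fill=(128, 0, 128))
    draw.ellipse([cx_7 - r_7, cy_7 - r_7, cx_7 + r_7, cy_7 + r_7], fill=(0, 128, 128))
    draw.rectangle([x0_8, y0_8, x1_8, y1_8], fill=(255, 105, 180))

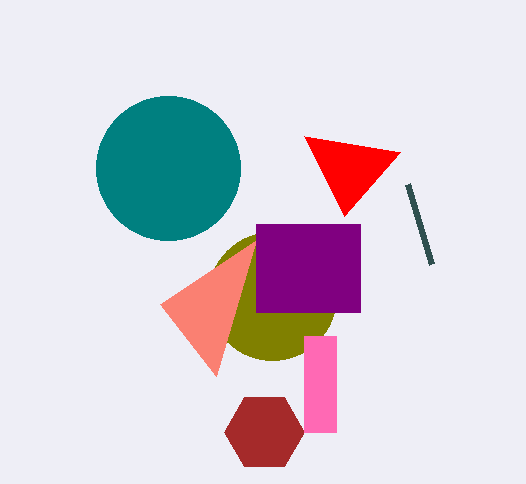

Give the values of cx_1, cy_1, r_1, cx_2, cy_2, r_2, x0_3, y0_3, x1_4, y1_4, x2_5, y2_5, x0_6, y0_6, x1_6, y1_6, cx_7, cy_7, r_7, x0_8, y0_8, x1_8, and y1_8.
cx_1 = 272, cy_1 = 296, r_1 = 64, cx_2 = 264, cy_2 = 432, r_2 = 40, x0_3 = 160, y0_3 = 304, x1_4 = 408, y1_4 = 184, x2_5 = 304, y2_5 = 136, x0_6 = 256, y0_6 = 224, x1_6 = 360, y1_6 = 312, cx_7 = 168, cy_7 = 168, r_7 = 72, x0_8 = 304, y0_8 = 336, x1_8 = 336, y1_8 = 432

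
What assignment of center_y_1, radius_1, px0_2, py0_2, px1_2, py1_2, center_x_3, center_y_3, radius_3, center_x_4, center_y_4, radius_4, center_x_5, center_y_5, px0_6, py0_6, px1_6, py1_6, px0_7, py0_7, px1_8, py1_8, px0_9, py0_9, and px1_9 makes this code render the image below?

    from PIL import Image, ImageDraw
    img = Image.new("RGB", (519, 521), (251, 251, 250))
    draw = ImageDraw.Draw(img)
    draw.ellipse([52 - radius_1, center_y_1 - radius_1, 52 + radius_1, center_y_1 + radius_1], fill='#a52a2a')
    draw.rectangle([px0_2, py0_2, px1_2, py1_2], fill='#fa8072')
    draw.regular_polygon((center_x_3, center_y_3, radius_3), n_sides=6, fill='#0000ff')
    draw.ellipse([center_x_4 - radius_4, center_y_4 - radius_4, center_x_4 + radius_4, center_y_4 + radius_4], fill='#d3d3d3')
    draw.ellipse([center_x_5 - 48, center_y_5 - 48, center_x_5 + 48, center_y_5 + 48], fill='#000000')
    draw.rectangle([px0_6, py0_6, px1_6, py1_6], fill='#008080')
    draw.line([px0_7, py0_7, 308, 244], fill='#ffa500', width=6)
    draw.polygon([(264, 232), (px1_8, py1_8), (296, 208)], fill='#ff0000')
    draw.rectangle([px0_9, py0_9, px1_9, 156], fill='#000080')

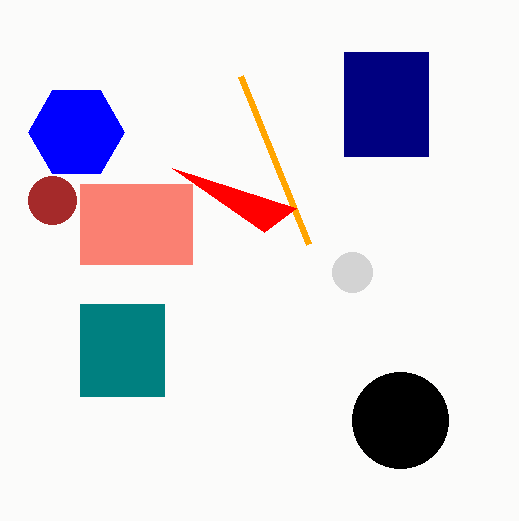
center_y_1 = 200; radius_1 = 24; px0_2 = 80; py0_2 = 184; px1_2 = 192; py1_2 = 264; center_x_3 = 76; center_y_3 = 132; radius_3 = 48; center_x_4 = 352; center_y_4 = 272; radius_4 = 20; center_x_5 = 400; center_y_5 = 420; px0_6 = 80; py0_6 = 304; px1_6 = 164; py1_6 = 396; px0_7 = 240; py0_7 = 76; px1_8 = 172; py1_8 = 168; px0_9 = 344; py0_9 = 52; px1_9 = 428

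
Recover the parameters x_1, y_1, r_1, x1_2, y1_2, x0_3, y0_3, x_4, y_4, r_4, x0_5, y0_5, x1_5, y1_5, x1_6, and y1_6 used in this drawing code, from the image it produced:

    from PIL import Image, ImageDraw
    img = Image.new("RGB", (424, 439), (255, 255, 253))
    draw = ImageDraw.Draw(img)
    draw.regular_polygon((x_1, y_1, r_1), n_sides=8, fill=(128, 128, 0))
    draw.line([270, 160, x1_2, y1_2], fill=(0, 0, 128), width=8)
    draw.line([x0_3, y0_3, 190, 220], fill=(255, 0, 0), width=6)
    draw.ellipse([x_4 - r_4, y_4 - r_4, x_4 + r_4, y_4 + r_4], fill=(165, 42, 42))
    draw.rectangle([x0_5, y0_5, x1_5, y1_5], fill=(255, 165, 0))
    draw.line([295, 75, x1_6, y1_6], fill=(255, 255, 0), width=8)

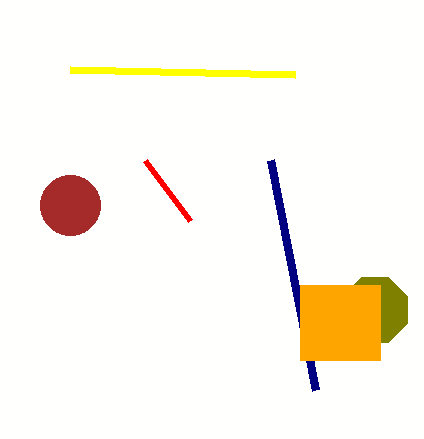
x_1 = 375; y_1 = 310; r_1 = 35; x1_2 = 315; y1_2 = 390; x0_3 = 145; y0_3 = 160; x_4 = 70; y_4 = 205; r_4 = 30; x0_5 = 300; y0_5 = 285; x1_5 = 380; y1_5 = 360; x1_6 = 70; y1_6 = 70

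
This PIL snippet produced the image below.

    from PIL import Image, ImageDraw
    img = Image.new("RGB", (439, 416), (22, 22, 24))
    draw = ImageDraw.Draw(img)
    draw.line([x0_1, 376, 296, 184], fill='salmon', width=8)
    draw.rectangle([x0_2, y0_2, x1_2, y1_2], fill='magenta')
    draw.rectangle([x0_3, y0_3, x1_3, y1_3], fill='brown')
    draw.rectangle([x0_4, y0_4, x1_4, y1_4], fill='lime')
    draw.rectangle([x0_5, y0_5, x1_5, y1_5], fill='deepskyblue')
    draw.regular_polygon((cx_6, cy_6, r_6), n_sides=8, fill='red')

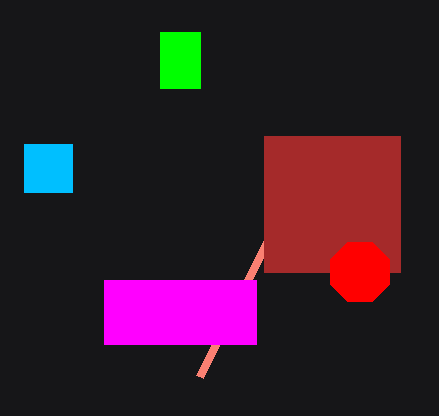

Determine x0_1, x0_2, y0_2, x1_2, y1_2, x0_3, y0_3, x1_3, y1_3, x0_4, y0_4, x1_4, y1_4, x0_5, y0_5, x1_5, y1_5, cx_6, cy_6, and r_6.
x0_1 = 200
x0_2 = 104
y0_2 = 280
x1_2 = 256
y1_2 = 344
x0_3 = 264
y0_3 = 136
x1_3 = 400
y1_3 = 272
x0_4 = 160
y0_4 = 32
x1_4 = 200
y1_4 = 88
x0_5 = 24
y0_5 = 144
x1_5 = 72
y1_5 = 192
cx_6 = 360
cy_6 = 272
r_6 = 32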